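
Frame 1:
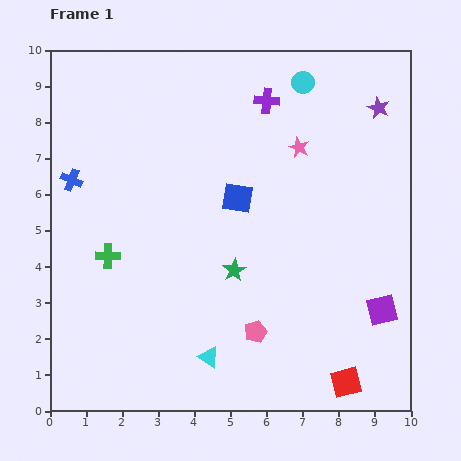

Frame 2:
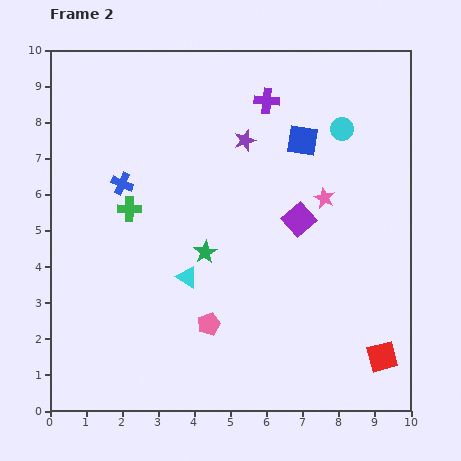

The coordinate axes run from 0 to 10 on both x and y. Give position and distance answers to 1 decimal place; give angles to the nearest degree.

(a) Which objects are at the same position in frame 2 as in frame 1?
the purple cross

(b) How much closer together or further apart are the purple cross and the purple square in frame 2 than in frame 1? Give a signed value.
-3.2

Distance in frame 1: 6.6. Distance in frame 2: 3.4.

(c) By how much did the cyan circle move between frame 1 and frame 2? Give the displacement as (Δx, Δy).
(1.1, -1.3)

The cyan circle was at (7.0, 9.1) in frame 1 and (8.1, 7.8) in frame 2.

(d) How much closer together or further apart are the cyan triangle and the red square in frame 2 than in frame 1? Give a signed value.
+1.9

Distance in frame 1: 3.9. Distance in frame 2: 5.8.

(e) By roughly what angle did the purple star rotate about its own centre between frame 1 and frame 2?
30° clockwise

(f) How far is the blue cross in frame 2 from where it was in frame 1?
1.4

The blue cross moved from (0.6, 6.4) to (2.0, 6.3), a distance of √(1.4² + 0.1²) ≈ 1.4.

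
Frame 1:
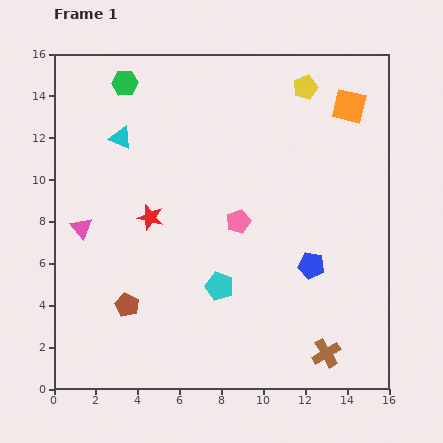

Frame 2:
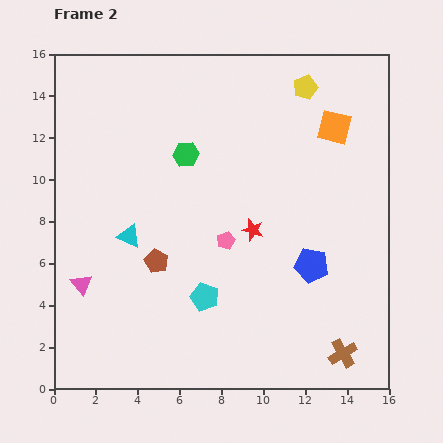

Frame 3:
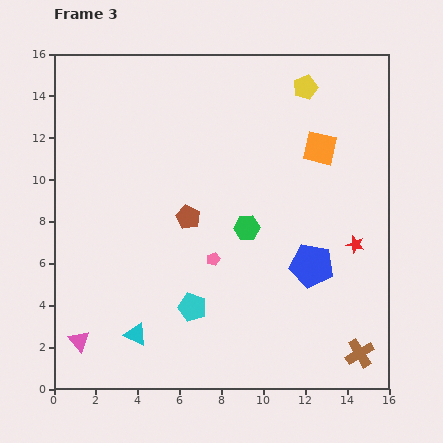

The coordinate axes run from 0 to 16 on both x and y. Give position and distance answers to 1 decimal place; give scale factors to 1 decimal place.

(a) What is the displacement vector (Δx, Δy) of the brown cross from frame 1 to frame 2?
(0.8, 0.0)

The brown cross was at (13.0, 1.7) in frame 1 and (13.8, 1.7) in frame 2.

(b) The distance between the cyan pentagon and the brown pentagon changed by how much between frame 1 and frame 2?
-1.6

Distance in frame 1: 4.5. Distance in frame 2: 2.9.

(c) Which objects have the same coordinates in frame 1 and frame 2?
the yellow pentagon, the blue pentagon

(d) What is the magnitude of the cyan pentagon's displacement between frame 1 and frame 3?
1.6

The cyan pentagon moved from (7.9, 4.9) to (6.6, 3.9), a distance of √(1.3² + 1.0²) ≈ 1.6.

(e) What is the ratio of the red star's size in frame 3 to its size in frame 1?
0.7×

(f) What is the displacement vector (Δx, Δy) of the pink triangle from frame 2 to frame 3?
(-0.1, -2.7)

The pink triangle was at (1.3, 5.0) in frame 2 and (1.2, 2.3) in frame 3.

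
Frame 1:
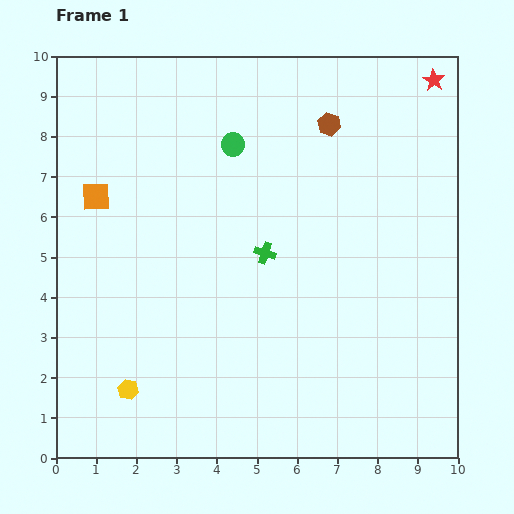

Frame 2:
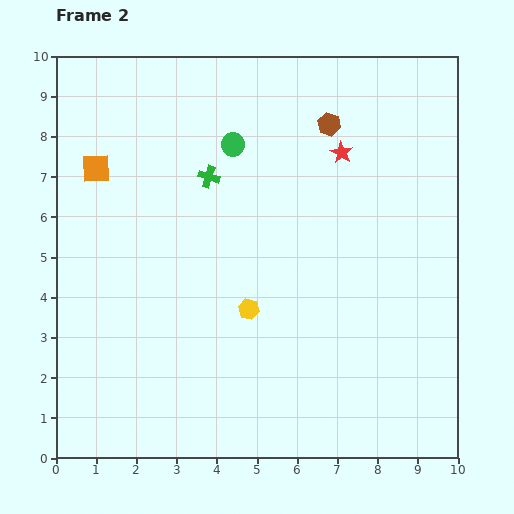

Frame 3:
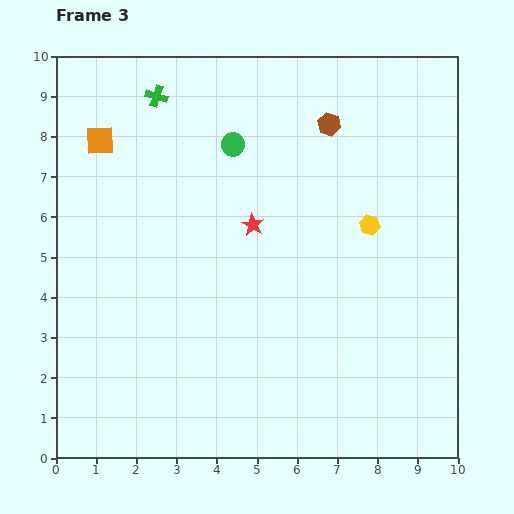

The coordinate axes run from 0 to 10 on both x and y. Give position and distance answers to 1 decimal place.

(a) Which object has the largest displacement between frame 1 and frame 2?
the yellow hexagon

(moved 3.6; next 2.9)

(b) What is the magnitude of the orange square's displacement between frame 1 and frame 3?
1.4

The orange square moved from (1.0, 6.5) to (1.1, 7.9), a distance of √(0.1² + 1.4²) ≈ 1.4.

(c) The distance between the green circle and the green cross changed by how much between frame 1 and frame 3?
-0.6

Distance in frame 1: 2.8. Distance in frame 3: 2.2.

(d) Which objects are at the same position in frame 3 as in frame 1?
the green circle, the brown hexagon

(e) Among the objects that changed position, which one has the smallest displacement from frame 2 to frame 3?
the orange square

(moved 0.7)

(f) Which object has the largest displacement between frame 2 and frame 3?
the yellow hexagon

(moved 3.7; next 2.8)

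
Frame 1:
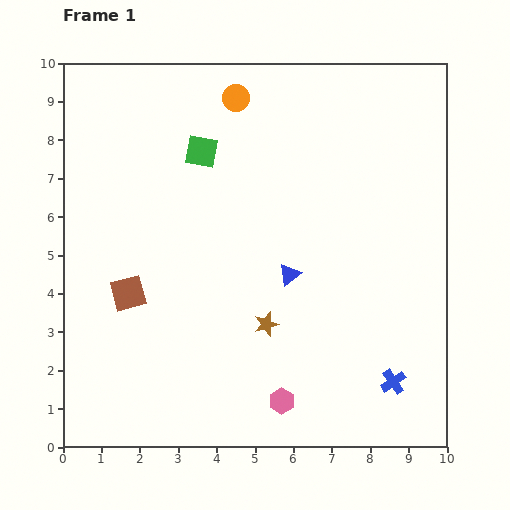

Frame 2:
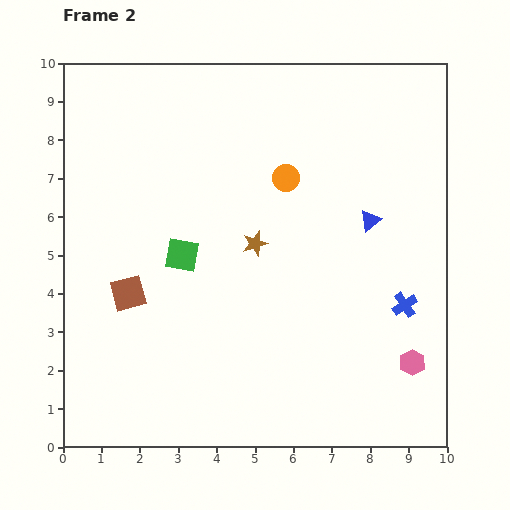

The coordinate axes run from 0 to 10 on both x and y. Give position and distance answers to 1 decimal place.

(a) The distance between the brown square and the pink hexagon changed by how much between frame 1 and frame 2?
+2.7

Distance in frame 1: 4.9. Distance in frame 2: 7.6.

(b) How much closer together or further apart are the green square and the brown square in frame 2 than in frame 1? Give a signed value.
-2.5

Distance in frame 1: 4.2. Distance in frame 2: 1.7.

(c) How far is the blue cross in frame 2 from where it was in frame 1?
2.0

The blue cross moved from (8.6, 1.7) to (8.9, 3.7), a distance of √(0.3² + 2.0²) ≈ 2.0.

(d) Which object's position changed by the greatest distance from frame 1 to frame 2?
the pink hexagon

(moved 3.5; next 2.7)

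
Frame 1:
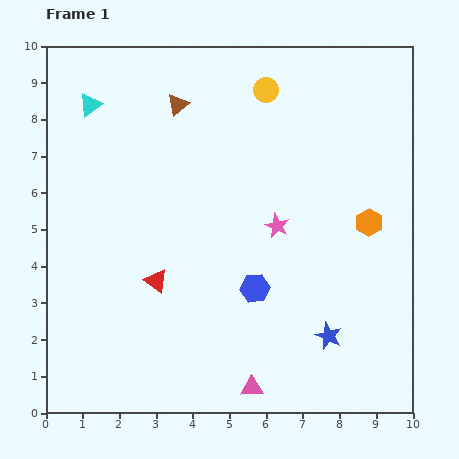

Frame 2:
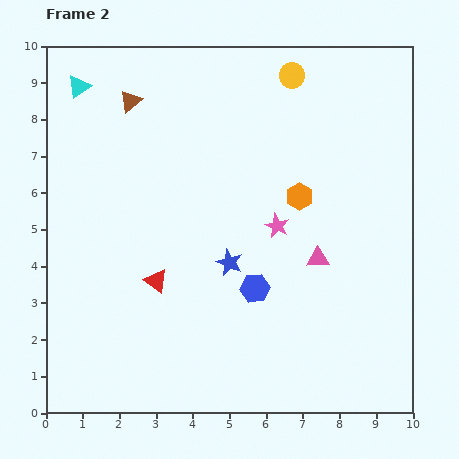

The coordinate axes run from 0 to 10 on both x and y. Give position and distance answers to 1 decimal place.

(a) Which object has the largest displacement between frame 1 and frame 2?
the pink triangle

(moved 3.9; next 3.4)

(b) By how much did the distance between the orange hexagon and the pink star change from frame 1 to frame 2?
-1.5

Distance in frame 1: 2.5. Distance in frame 2: 1.0.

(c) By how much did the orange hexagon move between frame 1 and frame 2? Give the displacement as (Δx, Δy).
(-1.9, 0.7)

The orange hexagon was at (8.8, 5.2) in frame 1 and (6.9, 5.9) in frame 2.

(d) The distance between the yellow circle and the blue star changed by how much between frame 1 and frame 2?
-1.5

Distance in frame 1: 6.9. Distance in frame 2: 5.4.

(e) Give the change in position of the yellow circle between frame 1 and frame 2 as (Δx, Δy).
(0.7, 0.4)

The yellow circle was at (6.0, 8.8) in frame 1 and (6.7, 9.2) in frame 2.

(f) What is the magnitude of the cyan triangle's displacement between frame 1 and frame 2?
0.6

The cyan triangle moved from (1.2, 8.4) to (0.9, 8.9), a distance of √(0.3² + 0.5²) ≈ 0.6.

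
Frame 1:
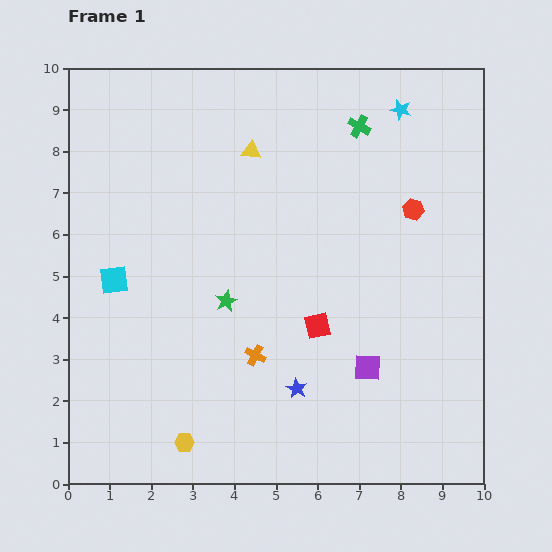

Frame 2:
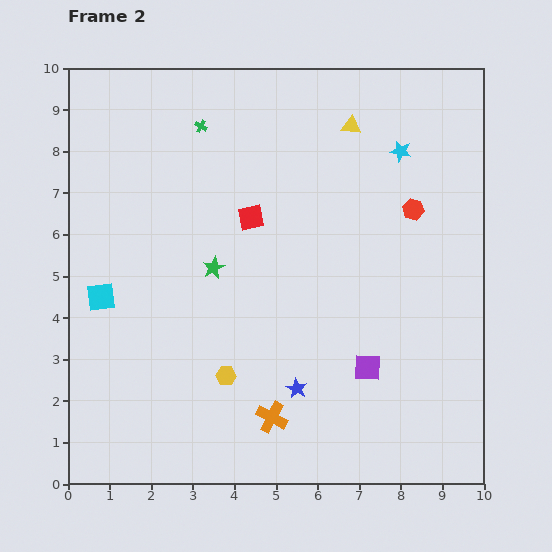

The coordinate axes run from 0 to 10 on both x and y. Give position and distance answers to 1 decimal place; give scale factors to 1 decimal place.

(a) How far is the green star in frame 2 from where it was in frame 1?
0.9

The green star moved from (3.8, 4.4) to (3.5, 5.2), a distance of √(0.3² + 0.8²) ≈ 0.9.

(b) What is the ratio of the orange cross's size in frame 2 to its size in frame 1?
1.5×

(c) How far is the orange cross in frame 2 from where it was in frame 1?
1.6

The orange cross moved from (4.5, 3.1) to (4.9, 1.6), a distance of √(0.4² + 1.5²) ≈ 1.6.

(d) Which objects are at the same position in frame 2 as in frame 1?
the blue star, the red hexagon, the purple square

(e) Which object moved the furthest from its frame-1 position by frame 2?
the green cross

(moved 3.8; next 3.1)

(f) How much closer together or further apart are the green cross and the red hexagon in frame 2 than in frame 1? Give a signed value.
+3.1

Distance in frame 1: 2.4. Distance in frame 2: 5.5.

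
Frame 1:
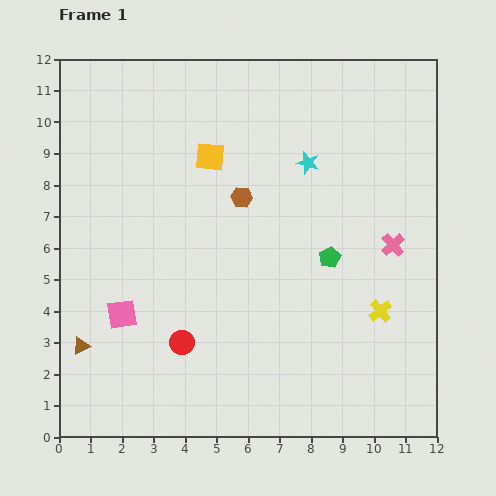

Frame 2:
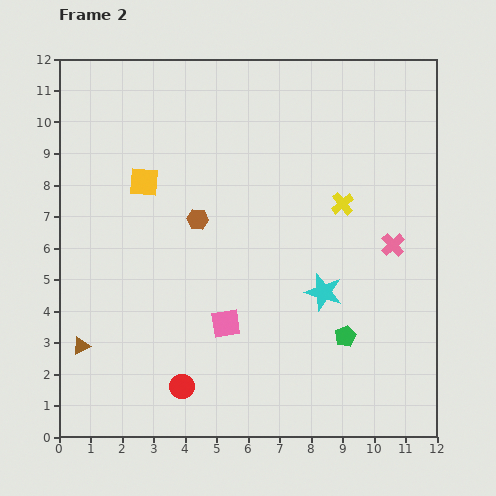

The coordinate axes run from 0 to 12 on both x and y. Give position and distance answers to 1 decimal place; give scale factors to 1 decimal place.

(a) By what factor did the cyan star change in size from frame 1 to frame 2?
1.6×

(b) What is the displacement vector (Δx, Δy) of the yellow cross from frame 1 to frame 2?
(-1.2, 3.4)

The yellow cross was at (10.2, 4.0) in frame 1 and (9.0, 7.4) in frame 2.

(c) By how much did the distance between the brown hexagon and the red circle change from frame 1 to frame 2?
+0.3

Distance in frame 1: 5.0. Distance in frame 2: 5.3.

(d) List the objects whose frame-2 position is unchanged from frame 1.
the pink cross, the brown triangle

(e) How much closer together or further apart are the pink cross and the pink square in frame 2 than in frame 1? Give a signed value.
-3.0

Distance in frame 1: 8.9. Distance in frame 2: 5.9.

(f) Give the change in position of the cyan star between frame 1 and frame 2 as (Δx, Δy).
(0.5, -4.1)

The cyan star was at (7.9, 8.7) in frame 1 and (8.4, 4.6) in frame 2.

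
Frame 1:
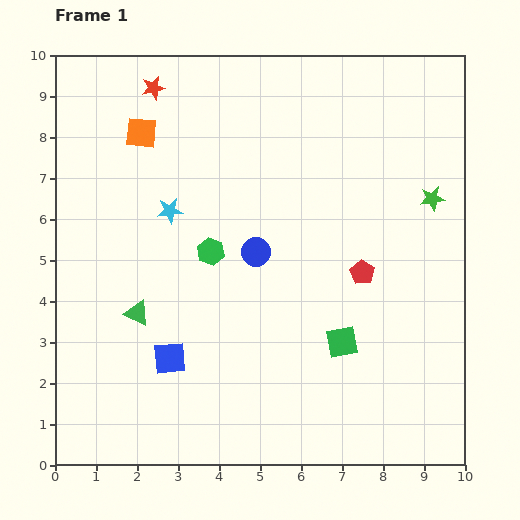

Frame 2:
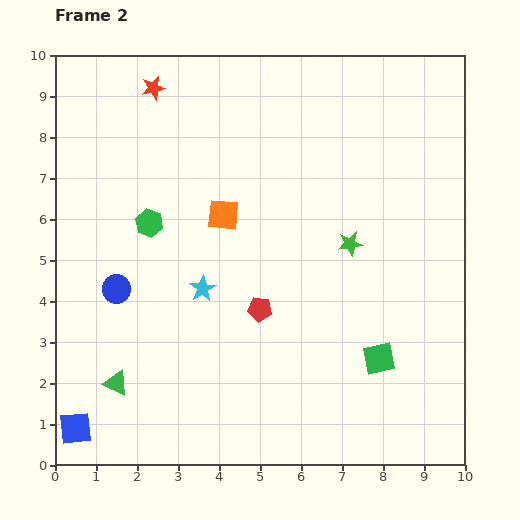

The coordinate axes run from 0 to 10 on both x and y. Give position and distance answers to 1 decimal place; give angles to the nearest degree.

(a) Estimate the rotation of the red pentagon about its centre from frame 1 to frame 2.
24° counter-clockwise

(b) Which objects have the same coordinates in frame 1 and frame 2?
the red star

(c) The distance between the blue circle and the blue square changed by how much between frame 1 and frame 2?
+0.2

Distance in frame 1: 3.3. Distance in frame 2: 3.5.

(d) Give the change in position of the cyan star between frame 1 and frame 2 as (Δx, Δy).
(0.8, -1.9)

The cyan star was at (2.8, 6.2) in frame 1 and (3.6, 4.3) in frame 2.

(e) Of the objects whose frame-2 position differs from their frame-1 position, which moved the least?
the green square

(moved 1.0)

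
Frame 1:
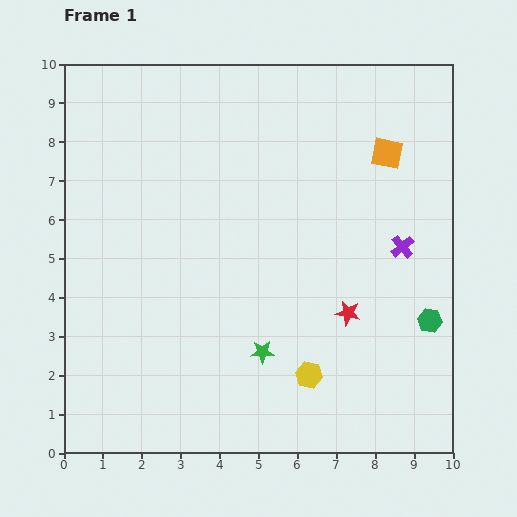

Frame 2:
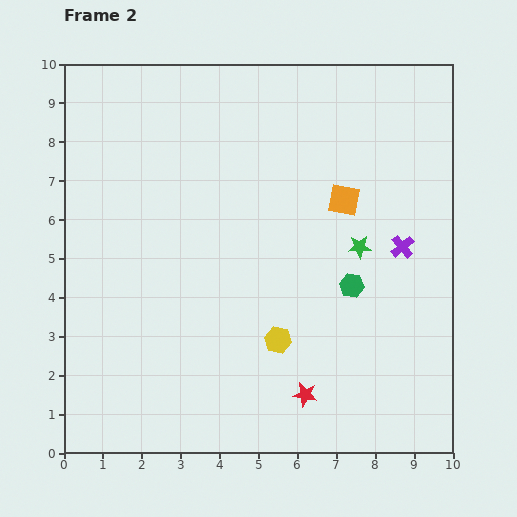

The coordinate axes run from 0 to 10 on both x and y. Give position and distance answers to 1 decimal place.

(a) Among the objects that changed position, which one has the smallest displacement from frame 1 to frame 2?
the yellow hexagon

(moved 1.2)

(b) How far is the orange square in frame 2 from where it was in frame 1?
1.6

The orange square moved from (8.3, 7.7) to (7.2, 6.5), a distance of √(1.1² + 1.2²) ≈ 1.6.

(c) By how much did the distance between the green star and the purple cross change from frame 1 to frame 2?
-3.4

Distance in frame 1: 4.5. Distance in frame 2: 1.1.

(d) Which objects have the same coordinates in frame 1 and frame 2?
the purple cross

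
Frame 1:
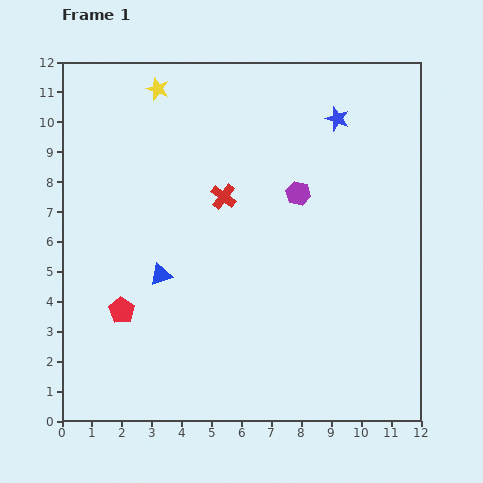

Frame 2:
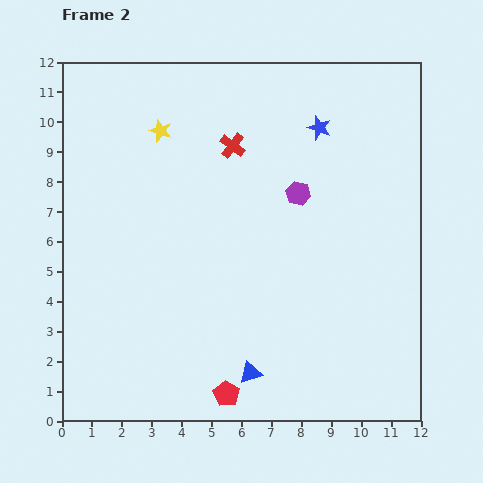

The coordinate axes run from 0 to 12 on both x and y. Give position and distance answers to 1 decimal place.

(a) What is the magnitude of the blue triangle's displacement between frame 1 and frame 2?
4.5

The blue triangle moved from (3.3, 4.9) to (6.3, 1.6), a distance of √(3.0² + 3.3²) ≈ 4.5.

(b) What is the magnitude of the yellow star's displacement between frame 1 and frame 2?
1.4

The yellow star moved from (3.2, 11.1) to (3.3, 9.7), a distance of √(0.1² + 1.4²) ≈ 1.4.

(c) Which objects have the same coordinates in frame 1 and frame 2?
the purple hexagon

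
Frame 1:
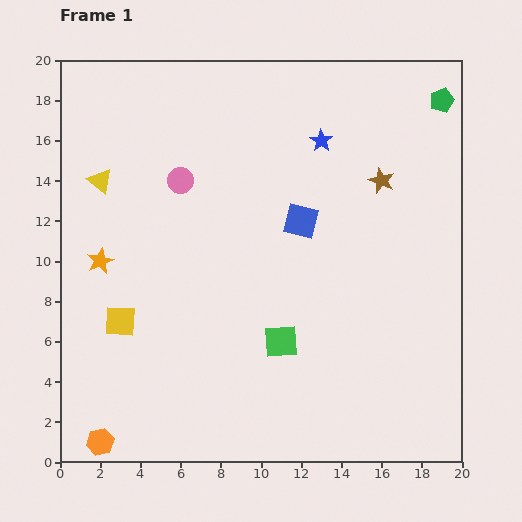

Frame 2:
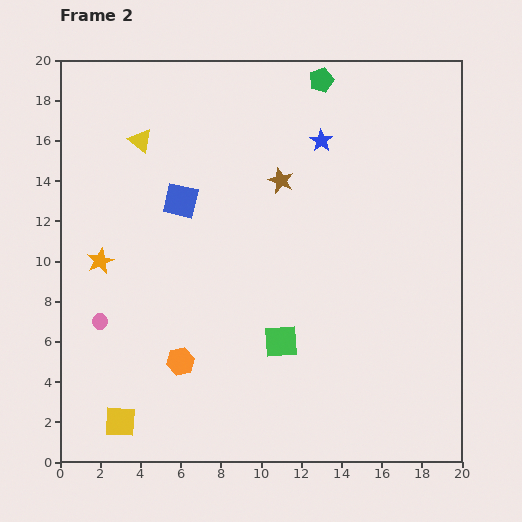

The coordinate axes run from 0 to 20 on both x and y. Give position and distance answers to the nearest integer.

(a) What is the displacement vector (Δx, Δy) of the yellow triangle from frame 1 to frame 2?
(2, 2)

The yellow triangle was at (2, 14) in frame 1 and (4, 16) in frame 2.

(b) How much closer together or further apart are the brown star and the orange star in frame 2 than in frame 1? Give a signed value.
-5

Distance in frame 1: 15. Distance in frame 2: 10.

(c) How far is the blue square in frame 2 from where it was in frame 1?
6

The blue square moved from (12, 12) to (6, 13), a distance of √(6² + 1²) ≈ 6.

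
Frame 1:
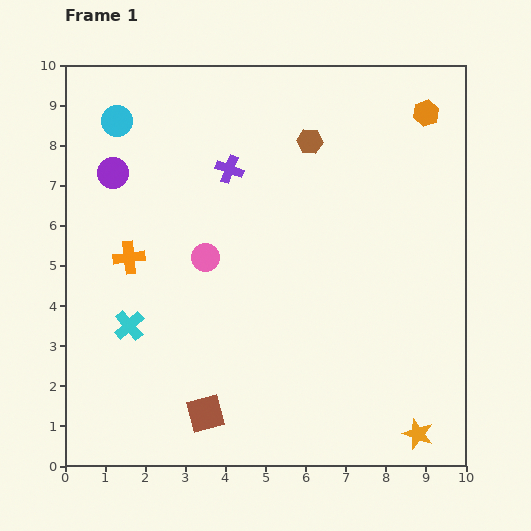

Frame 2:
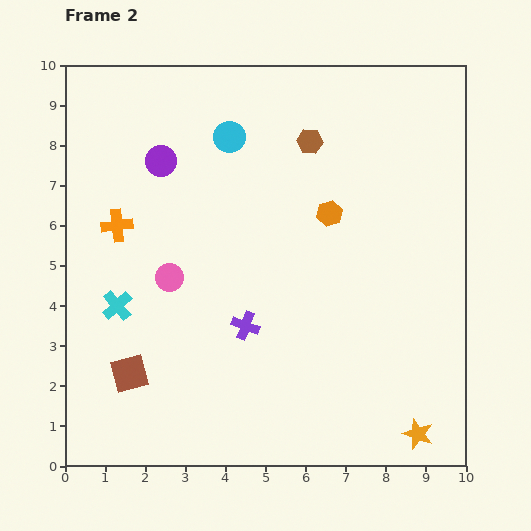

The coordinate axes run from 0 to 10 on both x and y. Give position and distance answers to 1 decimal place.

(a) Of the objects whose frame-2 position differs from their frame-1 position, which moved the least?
the cyan cross

(moved 0.6)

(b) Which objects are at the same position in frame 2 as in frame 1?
the brown hexagon, the orange star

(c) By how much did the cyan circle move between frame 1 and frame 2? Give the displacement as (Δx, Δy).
(2.8, -0.4)

The cyan circle was at (1.3, 8.6) in frame 1 and (4.1, 8.2) in frame 2.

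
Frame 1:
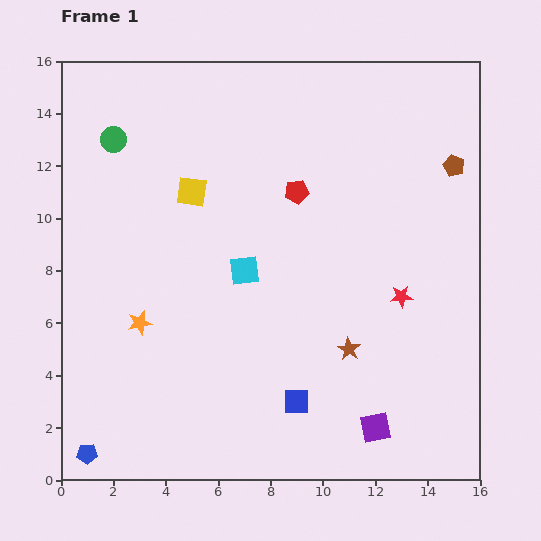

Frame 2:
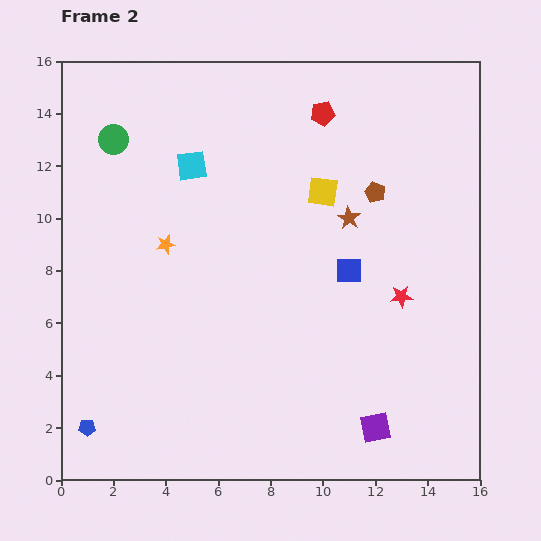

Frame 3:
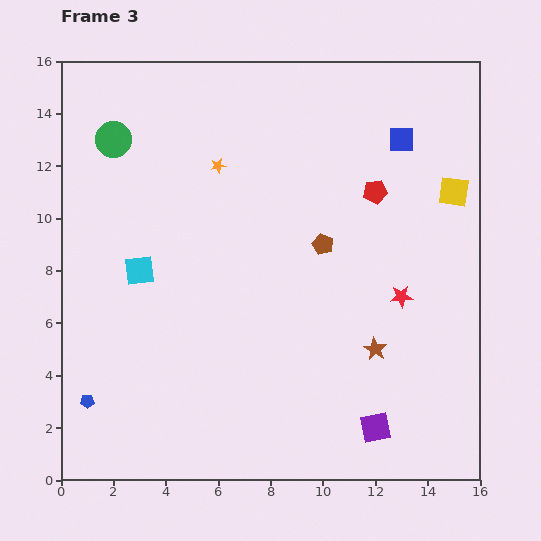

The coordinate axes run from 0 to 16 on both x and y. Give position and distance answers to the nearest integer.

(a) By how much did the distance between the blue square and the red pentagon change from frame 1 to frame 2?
-2

Distance in frame 1: 8. Distance in frame 2: 6.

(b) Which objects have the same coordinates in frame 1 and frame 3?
the red star, the green circle, the purple square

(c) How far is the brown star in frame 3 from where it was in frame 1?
1

The brown star moved from (11, 5) to (12, 5), a distance of √(1² + 0²) ≈ 1.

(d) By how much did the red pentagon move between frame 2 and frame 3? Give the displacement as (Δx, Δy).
(2, -3)

The red pentagon was at (10, 14) in frame 2 and (12, 11) in frame 3.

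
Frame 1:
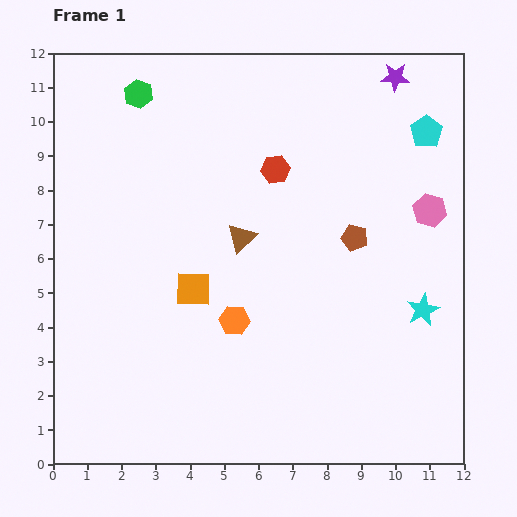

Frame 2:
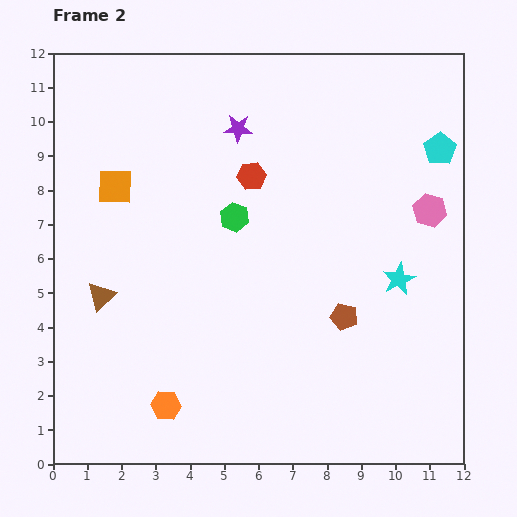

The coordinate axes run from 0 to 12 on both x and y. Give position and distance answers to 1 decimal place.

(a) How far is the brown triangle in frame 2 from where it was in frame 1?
4.4

The brown triangle moved from (5.5, 6.6) to (1.4, 4.9), a distance of √(4.1² + 1.7²) ≈ 4.4.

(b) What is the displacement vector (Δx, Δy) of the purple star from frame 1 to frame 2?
(-4.6, -1.5)

The purple star was at (10.0, 11.3) in frame 1 and (5.4, 9.8) in frame 2.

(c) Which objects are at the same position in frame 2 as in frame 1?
the pink hexagon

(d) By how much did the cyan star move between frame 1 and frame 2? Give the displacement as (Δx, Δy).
(-0.7, 0.9)

The cyan star was at (10.8, 4.5) in frame 1 and (10.1, 5.4) in frame 2.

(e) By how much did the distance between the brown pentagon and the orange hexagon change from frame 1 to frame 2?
+1.6

Distance in frame 1: 4.2. Distance in frame 2: 5.8.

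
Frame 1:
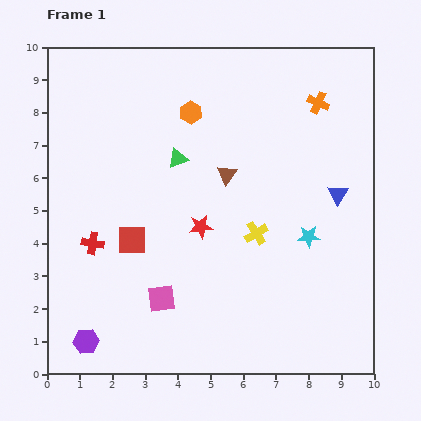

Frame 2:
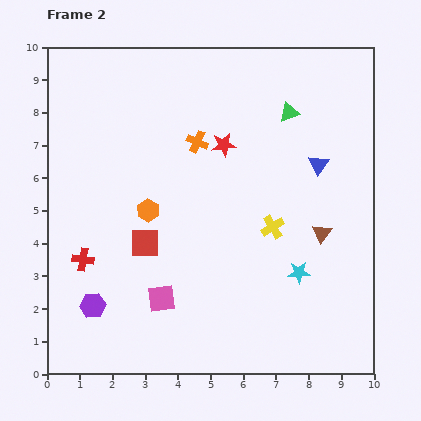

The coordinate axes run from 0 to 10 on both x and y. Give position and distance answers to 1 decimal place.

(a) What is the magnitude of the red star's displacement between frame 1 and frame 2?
2.6

The red star moved from (4.7, 4.5) to (5.4, 7.0), a distance of √(0.7² + 2.5²) ≈ 2.6.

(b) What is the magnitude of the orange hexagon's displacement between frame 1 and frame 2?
3.3

The orange hexagon moved from (4.4, 8.0) to (3.1, 5.0), a distance of √(1.3² + 3.0²) ≈ 3.3.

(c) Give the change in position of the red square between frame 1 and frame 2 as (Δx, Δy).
(0.4, -0.1)

The red square was at (2.6, 4.1) in frame 1 and (3.0, 4.0) in frame 2.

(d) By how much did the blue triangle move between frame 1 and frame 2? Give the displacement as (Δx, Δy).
(-0.6, 0.9)

The blue triangle was at (8.9, 5.5) in frame 1 and (8.3, 6.4) in frame 2.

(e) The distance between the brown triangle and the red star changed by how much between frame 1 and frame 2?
+2.2

Distance in frame 1: 1.8. Distance in frame 2: 4.0.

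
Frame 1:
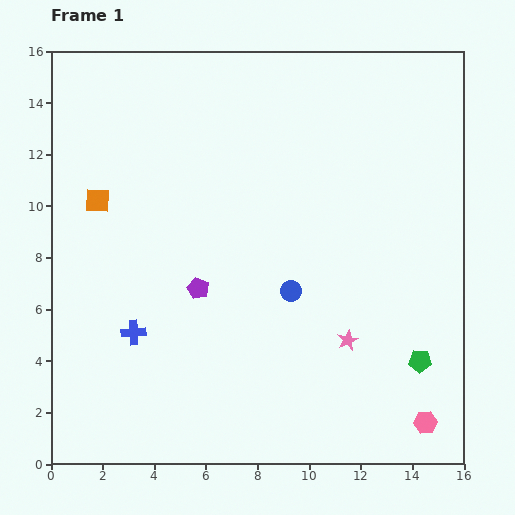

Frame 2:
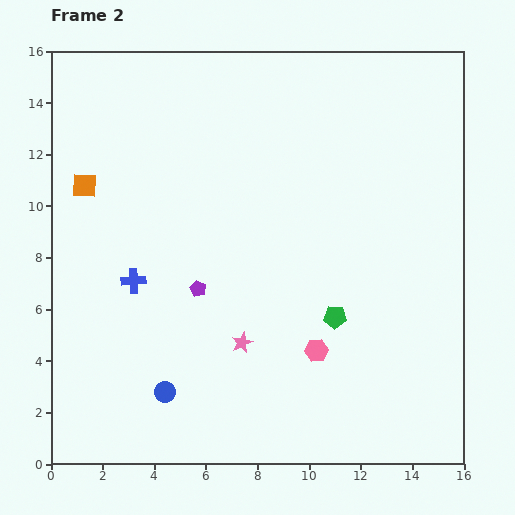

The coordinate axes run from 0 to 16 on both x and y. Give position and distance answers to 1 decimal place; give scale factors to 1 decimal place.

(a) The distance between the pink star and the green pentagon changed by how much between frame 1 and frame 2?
+0.8

Distance in frame 1: 2.9. Distance in frame 2: 3.7.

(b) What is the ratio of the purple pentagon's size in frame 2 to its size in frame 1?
0.7×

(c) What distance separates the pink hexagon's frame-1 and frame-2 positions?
5.0

The pink hexagon moved from (14.5, 1.6) to (10.3, 4.4), a distance of √(4.2² + 2.8²) ≈ 5.0.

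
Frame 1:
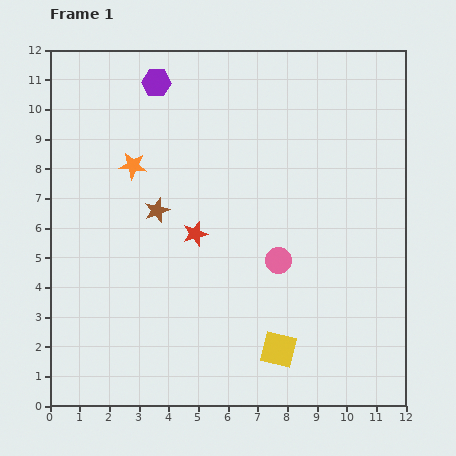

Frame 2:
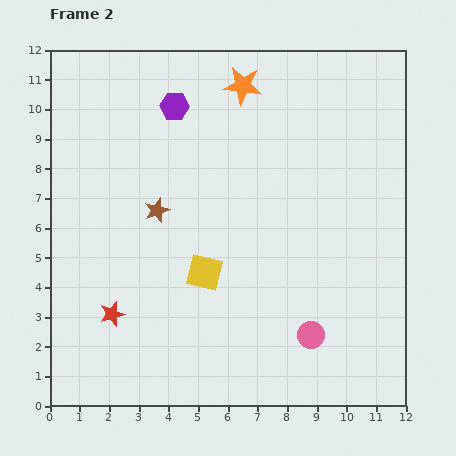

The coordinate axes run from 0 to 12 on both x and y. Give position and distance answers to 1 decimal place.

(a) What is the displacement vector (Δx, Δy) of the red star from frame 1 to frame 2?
(-2.8, -2.7)

The red star was at (4.9, 5.8) in frame 1 and (2.1, 3.1) in frame 2.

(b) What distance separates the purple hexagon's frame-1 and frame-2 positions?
1.0

The purple hexagon moved from (3.6, 10.9) to (4.2, 10.1), a distance of √(0.6² + 0.8²) ≈ 1.0.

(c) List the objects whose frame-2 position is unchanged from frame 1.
the brown star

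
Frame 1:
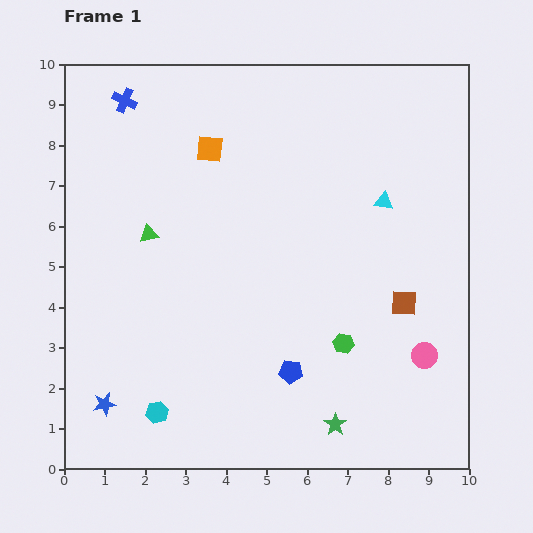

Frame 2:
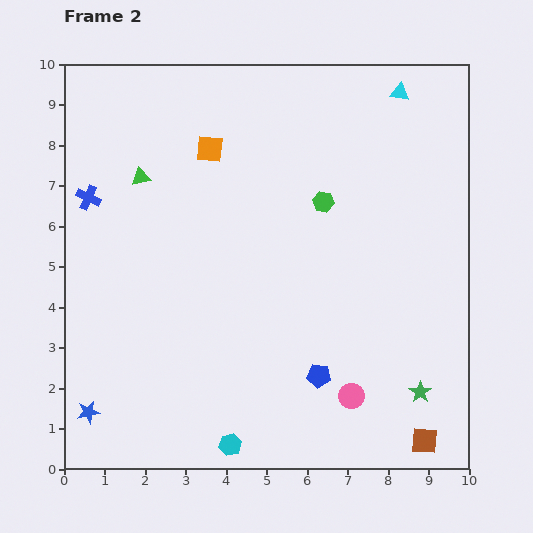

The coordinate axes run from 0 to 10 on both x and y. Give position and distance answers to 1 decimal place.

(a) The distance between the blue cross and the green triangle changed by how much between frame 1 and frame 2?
-2.0

Distance in frame 1: 3.4. Distance in frame 2: 1.4.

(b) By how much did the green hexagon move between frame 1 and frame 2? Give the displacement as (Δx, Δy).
(-0.5, 3.5)

The green hexagon was at (6.9, 3.1) in frame 1 and (6.4, 6.6) in frame 2.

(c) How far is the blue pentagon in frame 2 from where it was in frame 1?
0.7

The blue pentagon moved from (5.6, 2.4) to (6.3, 2.3), a distance of √(0.7² + 0.1²) ≈ 0.7.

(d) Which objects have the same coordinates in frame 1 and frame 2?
the orange square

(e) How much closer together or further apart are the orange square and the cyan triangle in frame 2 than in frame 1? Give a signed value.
+0.4

Distance in frame 1: 4.5. Distance in frame 2: 4.9.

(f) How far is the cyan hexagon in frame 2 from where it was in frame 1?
2.0

The cyan hexagon moved from (2.3, 1.4) to (4.1, 0.6), a distance of √(1.8² + 0.8²) ≈ 2.0.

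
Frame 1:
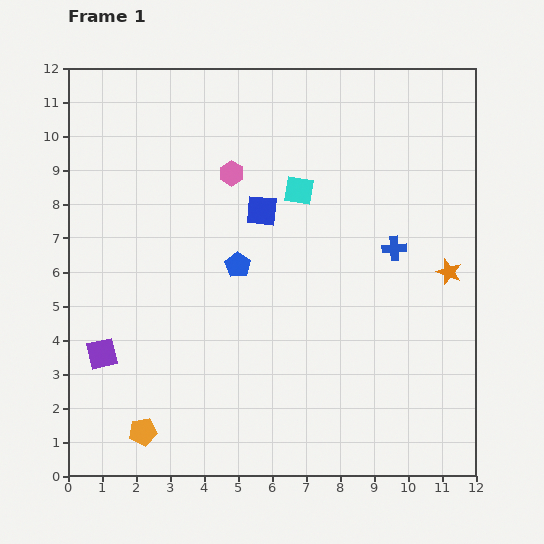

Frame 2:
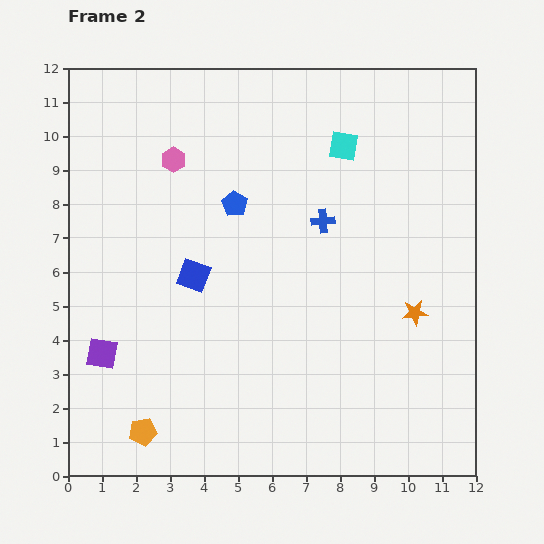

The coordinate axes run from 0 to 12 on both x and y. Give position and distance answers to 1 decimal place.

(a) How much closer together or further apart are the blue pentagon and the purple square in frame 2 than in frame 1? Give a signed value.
+1.1

Distance in frame 1: 4.8. Distance in frame 2: 5.9.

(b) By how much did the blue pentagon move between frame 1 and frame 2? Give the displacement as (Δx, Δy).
(-0.1, 1.8)

The blue pentagon was at (5.0, 6.2) in frame 1 and (4.9, 8.0) in frame 2.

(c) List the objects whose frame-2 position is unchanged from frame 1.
the purple square, the orange pentagon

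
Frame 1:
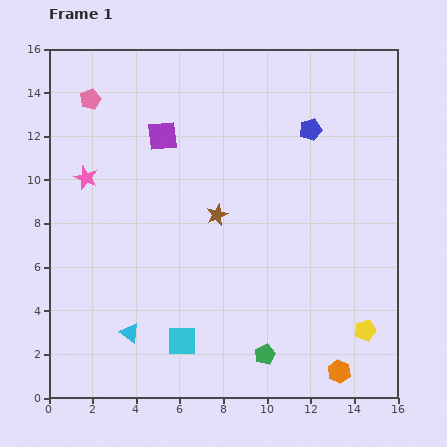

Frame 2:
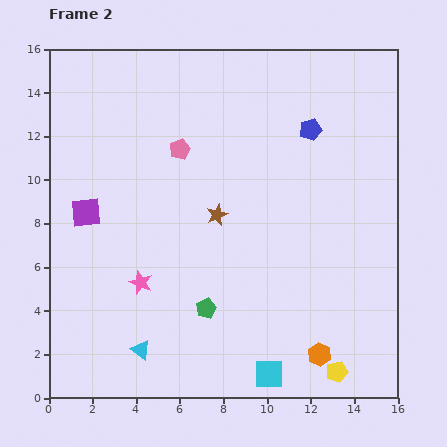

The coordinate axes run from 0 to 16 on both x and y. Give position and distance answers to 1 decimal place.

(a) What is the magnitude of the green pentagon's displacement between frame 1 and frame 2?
3.4

The green pentagon moved from (9.9, 2.0) to (7.2, 4.1), a distance of √(2.7² + 2.1²) ≈ 3.4.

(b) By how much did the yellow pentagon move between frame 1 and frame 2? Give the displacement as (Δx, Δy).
(-1.3, -1.9)

The yellow pentagon was at (14.5, 3.1) in frame 1 and (13.2, 1.2) in frame 2.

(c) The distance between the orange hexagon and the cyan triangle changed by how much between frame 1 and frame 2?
-1.6

Distance in frame 1: 9.8. Distance in frame 2: 8.2.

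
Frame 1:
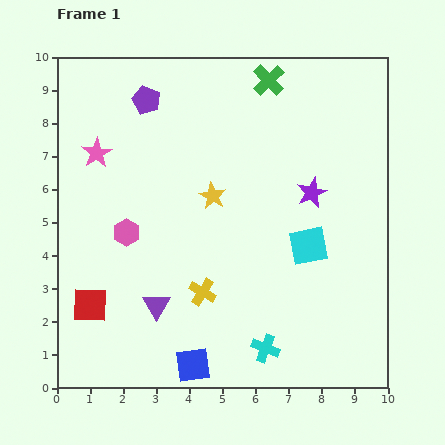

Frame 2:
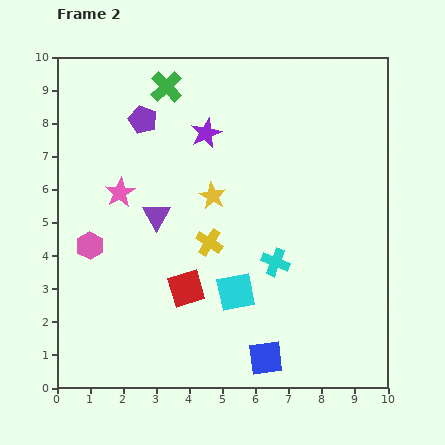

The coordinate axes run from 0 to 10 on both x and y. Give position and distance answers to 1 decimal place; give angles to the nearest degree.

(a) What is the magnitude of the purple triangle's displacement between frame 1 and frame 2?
2.7

The purple triangle moved from (3.0, 2.5) to (3.0, 5.2), a distance of √(0.0² + 2.7²) ≈ 2.7.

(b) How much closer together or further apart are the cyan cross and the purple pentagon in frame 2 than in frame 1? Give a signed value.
-2.4

Distance in frame 1: 8.3. Distance in frame 2: 5.9.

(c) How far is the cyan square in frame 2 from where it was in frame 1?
2.6

The cyan square moved from (7.6, 4.3) to (5.4, 2.9), a distance of √(2.2² + 1.4²) ≈ 2.6.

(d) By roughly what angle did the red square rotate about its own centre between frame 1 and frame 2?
20° counter-clockwise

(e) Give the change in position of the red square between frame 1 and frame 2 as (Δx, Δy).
(2.9, 0.5)

The red square was at (1.0, 2.5) in frame 1 and (3.9, 3.0) in frame 2.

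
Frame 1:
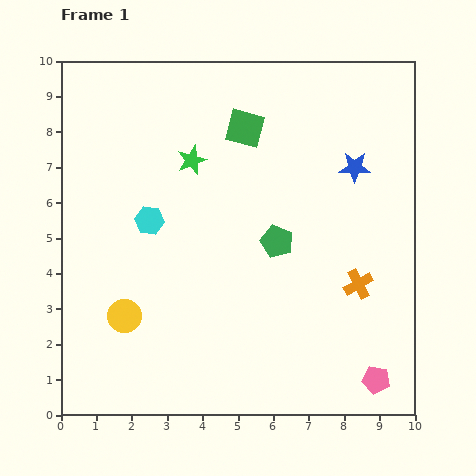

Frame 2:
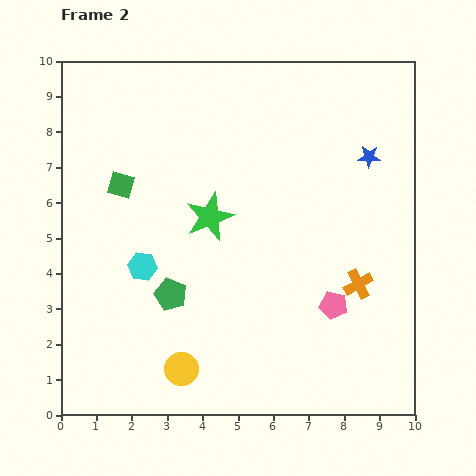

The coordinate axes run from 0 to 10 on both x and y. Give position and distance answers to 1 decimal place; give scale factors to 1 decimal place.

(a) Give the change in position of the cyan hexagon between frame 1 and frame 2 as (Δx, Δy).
(-0.2, -1.3)

The cyan hexagon was at (2.5, 5.5) in frame 1 and (2.3, 4.2) in frame 2.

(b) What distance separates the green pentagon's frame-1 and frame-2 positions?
3.4

The green pentagon moved from (6.1, 4.9) to (3.1, 3.4), a distance of √(3.0² + 1.5²) ≈ 3.4.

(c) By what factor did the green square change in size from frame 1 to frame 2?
0.7×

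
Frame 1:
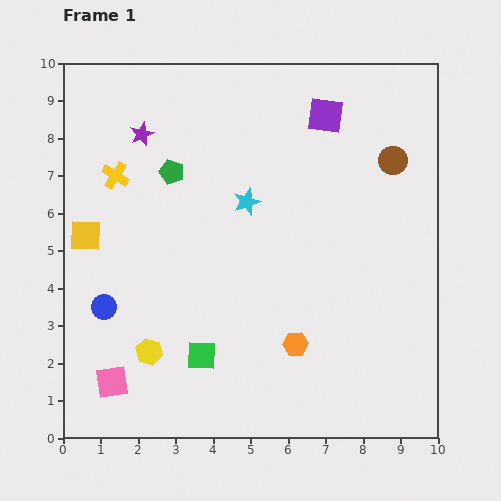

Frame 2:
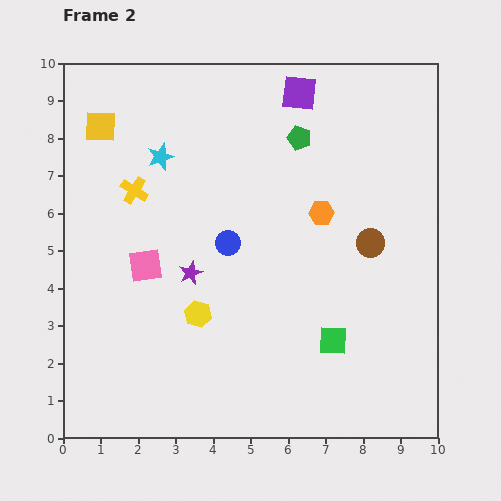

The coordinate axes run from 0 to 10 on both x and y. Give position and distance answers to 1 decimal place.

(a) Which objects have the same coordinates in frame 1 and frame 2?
none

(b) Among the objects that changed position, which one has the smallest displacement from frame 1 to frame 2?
the yellow cross

(moved 0.6)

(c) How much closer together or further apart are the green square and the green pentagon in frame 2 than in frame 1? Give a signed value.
+0.5

Distance in frame 1: 5.0. Distance in frame 2: 5.5.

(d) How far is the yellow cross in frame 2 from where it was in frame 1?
0.6

The yellow cross moved from (1.4, 7.0) to (1.9, 6.6), a distance of √(0.5² + 0.4²) ≈ 0.6.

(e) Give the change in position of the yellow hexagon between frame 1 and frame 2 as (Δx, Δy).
(1.3, 1.0)

The yellow hexagon was at (2.3, 2.3) in frame 1 and (3.6, 3.3) in frame 2.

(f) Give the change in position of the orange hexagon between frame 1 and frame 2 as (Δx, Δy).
(0.7, 3.5)

The orange hexagon was at (6.2, 2.5) in frame 1 and (6.9, 6.0) in frame 2.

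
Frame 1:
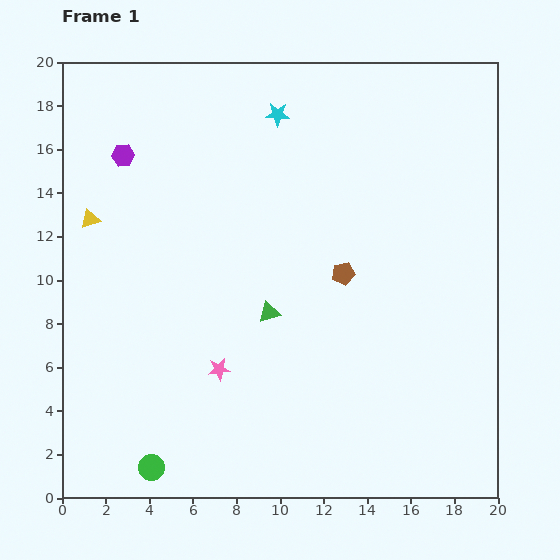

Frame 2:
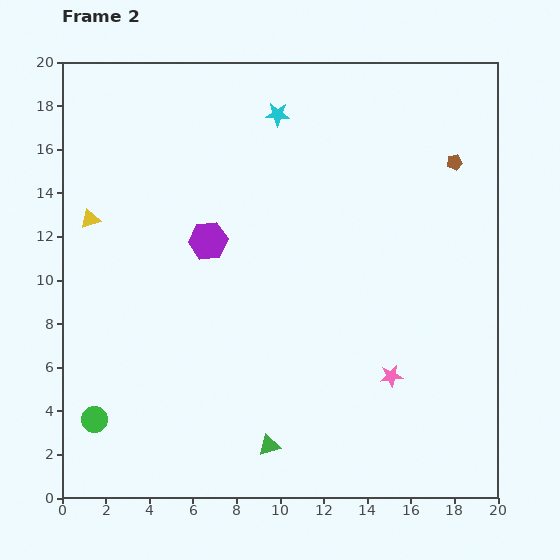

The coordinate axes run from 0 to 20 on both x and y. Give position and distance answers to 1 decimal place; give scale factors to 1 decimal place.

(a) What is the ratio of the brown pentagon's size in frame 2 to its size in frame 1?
0.7×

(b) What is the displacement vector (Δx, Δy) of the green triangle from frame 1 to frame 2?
(0.0, -6.1)

The green triangle was at (9.5, 8.5) in frame 1 and (9.5, 2.4) in frame 2.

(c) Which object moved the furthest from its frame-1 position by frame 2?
the pink star

(moved 7.9; next 7.2)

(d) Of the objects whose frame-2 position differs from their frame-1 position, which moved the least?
the green circle

(moved 3.4)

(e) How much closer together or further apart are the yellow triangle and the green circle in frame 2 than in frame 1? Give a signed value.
-2.5

Distance in frame 1: 11.7. Distance in frame 2: 9.2.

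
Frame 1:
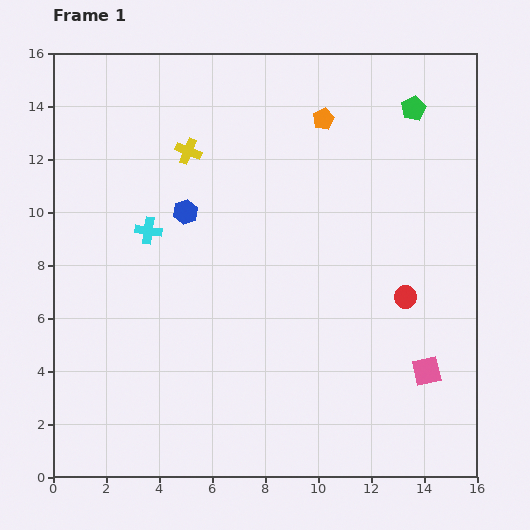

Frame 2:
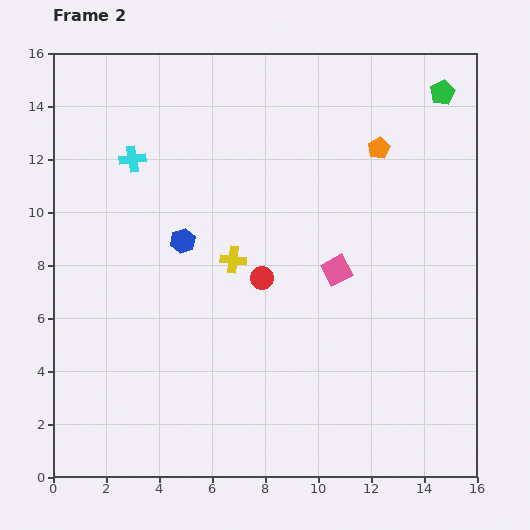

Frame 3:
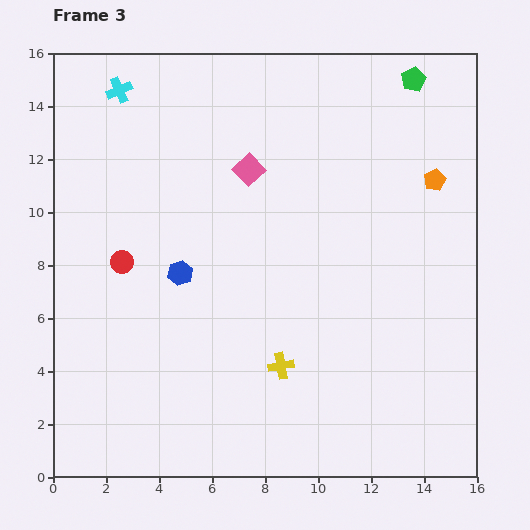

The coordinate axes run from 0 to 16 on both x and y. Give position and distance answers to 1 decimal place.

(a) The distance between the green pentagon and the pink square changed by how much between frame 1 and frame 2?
-2.1

Distance in frame 1: 9.9. Distance in frame 2: 7.8.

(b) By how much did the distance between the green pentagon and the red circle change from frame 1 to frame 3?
+5.9

Distance in frame 1: 7.1. Distance in frame 3: 13.0.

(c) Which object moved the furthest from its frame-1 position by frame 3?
the red circle

(moved 10.8; next 10.1)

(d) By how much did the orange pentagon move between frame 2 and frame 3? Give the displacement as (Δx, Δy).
(2.1, -1.2)

The orange pentagon was at (12.3, 12.4) in frame 2 and (14.4, 11.2) in frame 3.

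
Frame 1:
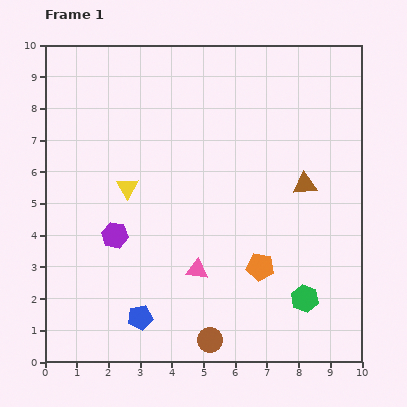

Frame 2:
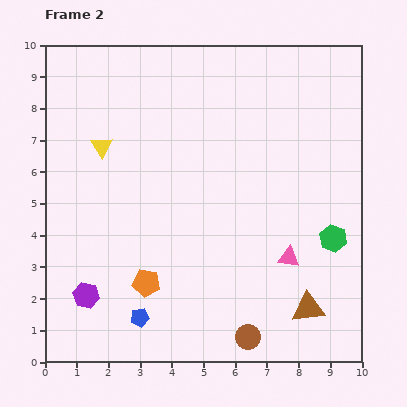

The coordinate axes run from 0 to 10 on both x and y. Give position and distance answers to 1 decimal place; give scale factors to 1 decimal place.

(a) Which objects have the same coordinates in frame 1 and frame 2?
the blue pentagon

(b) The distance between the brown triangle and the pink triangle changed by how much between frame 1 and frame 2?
-2.6

Distance in frame 1: 4.3. Distance in frame 2: 1.7.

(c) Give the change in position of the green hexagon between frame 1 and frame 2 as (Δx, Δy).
(0.9, 1.9)

The green hexagon was at (8.2, 2.0) in frame 1 and (9.1, 3.9) in frame 2.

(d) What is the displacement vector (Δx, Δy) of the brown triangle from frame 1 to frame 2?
(0.1, -3.9)

The brown triangle was at (8.2, 5.6) in frame 1 and (8.3, 1.7) in frame 2.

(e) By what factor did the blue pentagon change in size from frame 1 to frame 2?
0.8×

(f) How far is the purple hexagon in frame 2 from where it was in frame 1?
2.1

The purple hexagon moved from (2.2, 4.0) to (1.3, 2.1), a distance of √(0.9² + 1.9²) ≈ 2.1.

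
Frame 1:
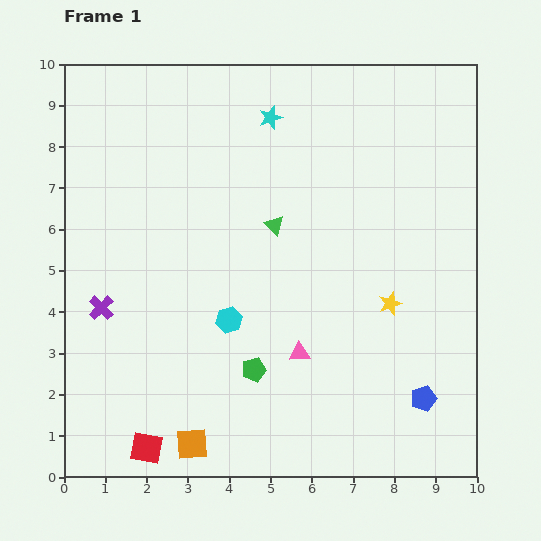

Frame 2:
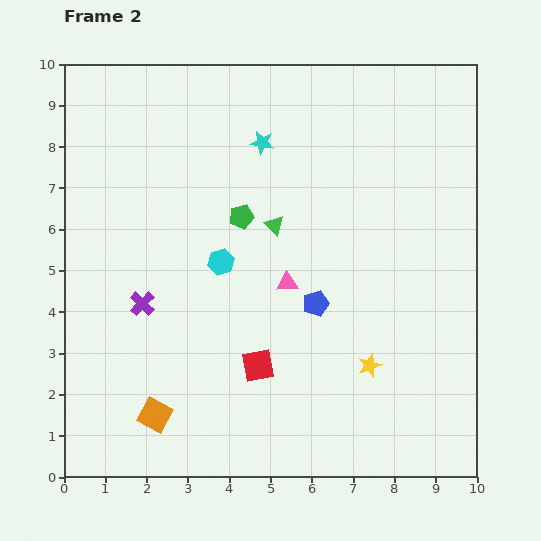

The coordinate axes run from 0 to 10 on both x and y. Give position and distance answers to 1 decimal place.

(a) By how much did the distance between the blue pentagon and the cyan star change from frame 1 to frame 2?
-3.6

Distance in frame 1: 7.7. Distance in frame 2: 4.1.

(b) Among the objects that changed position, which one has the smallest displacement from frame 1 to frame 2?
the cyan star

(moved 0.6)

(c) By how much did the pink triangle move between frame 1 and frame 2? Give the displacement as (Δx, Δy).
(-0.3, 1.7)

The pink triangle was at (5.7, 3.0) in frame 1 and (5.4, 4.7) in frame 2.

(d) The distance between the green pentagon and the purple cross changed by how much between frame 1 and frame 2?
-0.8

Distance in frame 1: 4.0. Distance in frame 2: 3.2.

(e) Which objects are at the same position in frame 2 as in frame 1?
the green triangle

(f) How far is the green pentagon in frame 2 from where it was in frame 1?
3.7

The green pentagon moved from (4.6, 2.6) to (4.3, 6.3), a distance of √(0.3² + 3.7²) ≈ 3.7.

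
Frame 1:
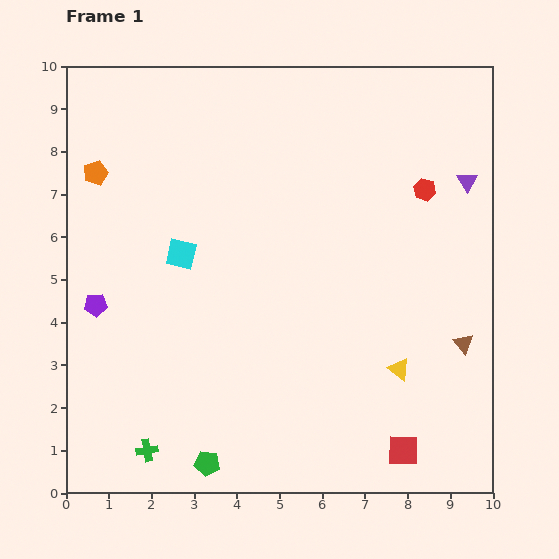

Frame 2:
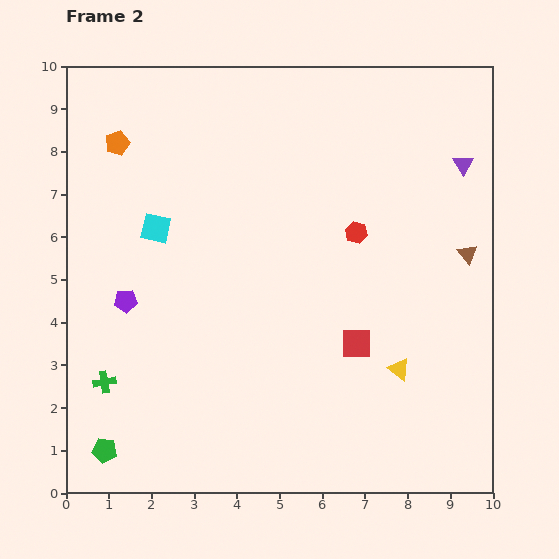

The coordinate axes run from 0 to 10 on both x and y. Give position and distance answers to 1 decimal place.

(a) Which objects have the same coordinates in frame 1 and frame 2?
the yellow triangle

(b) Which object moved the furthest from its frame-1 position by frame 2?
the red square

(moved 2.7; next 2.4)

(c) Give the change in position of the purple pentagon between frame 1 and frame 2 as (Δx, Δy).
(0.7, 0.1)

The purple pentagon was at (0.7, 4.4) in frame 1 and (1.4, 4.5) in frame 2.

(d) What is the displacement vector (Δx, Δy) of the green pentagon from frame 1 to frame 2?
(-2.4, 0.3)

The green pentagon was at (3.3, 0.7) in frame 1 and (0.9, 1.0) in frame 2.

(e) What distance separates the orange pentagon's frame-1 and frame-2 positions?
0.9

The orange pentagon moved from (0.7, 7.5) to (1.2, 8.2), a distance of √(0.5² + 0.7²) ≈ 0.9.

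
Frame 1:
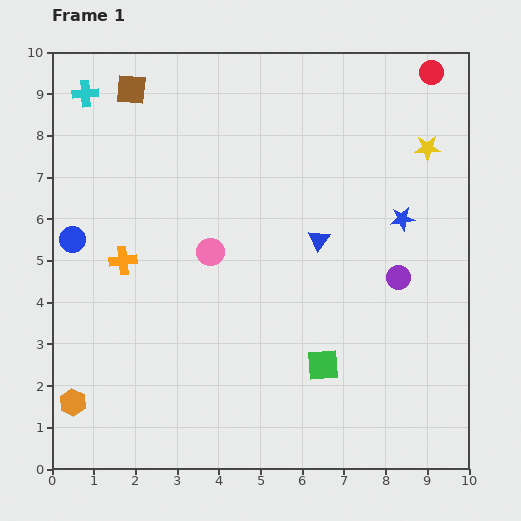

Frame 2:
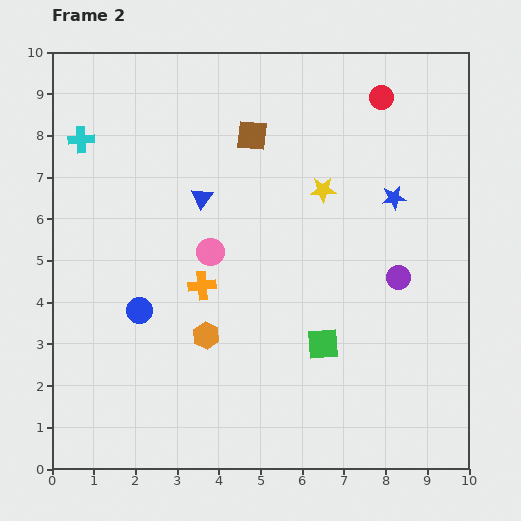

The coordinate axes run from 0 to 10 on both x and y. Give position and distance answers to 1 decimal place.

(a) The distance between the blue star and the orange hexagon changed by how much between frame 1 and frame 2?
-3.4

Distance in frame 1: 9.0. Distance in frame 2: 5.6.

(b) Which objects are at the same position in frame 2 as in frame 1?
the pink circle, the purple circle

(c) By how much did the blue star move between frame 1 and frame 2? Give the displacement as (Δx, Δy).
(-0.2, 0.5)

The blue star was at (8.4, 6.0) in frame 1 and (8.2, 6.5) in frame 2.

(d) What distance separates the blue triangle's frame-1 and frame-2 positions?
3.0

The blue triangle moved from (6.4, 5.5) to (3.6, 6.5), a distance of √(2.8² + 1.0²) ≈ 3.0.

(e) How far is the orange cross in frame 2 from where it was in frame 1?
2.0

The orange cross moved from (1.7, 5.0) to (3.6, 4.4), a distance of √(1.9² + 0.6²) ≈ 2.0.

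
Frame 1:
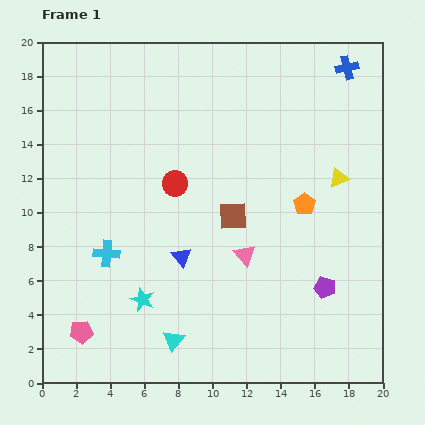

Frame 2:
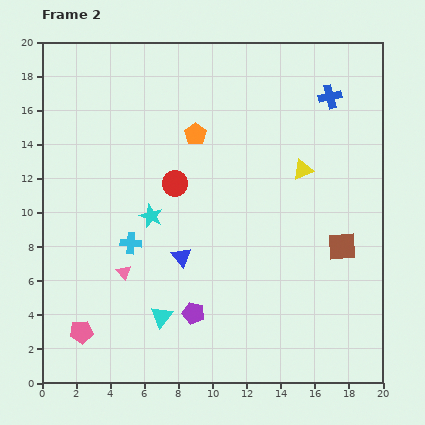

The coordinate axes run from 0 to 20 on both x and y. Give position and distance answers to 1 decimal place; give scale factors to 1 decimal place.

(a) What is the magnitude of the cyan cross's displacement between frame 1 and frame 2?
1.5

The cyan cross moved from (3.8, 7.6) to (5.2, 8.2), a distance of √(1.4² + 0.6²) ≈ 1.5.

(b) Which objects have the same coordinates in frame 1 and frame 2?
the pink pentagon, the red circle, the blue triangle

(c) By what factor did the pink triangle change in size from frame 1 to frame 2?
0.7×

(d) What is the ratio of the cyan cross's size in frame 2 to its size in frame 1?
0.8×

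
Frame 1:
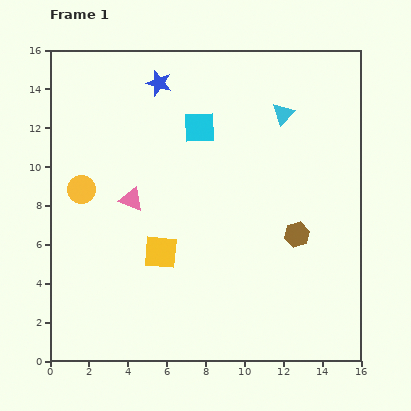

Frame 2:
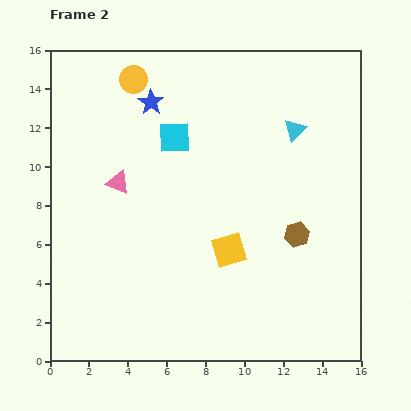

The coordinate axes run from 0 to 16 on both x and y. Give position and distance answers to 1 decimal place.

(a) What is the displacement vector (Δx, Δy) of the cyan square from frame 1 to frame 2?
(-1.3, -0.5)

The cyan square was at (7.7, 12.0) in frame 1 and (6.4, 11.5) in frame 2.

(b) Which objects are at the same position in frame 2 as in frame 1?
the brown hexagon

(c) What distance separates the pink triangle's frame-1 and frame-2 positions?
1.1

The pink triangle moved from (4.2, 8.3) to (3.5, 9.2), a distance of √(0.7² + 0.9²) ≈ 1.1.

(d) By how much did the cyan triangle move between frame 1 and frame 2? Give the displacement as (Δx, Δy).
(0.6, -0.8)

The cyan triangle was at (12.0, 12.7) in frame 1 and (12.6, 11.9) in frame 2.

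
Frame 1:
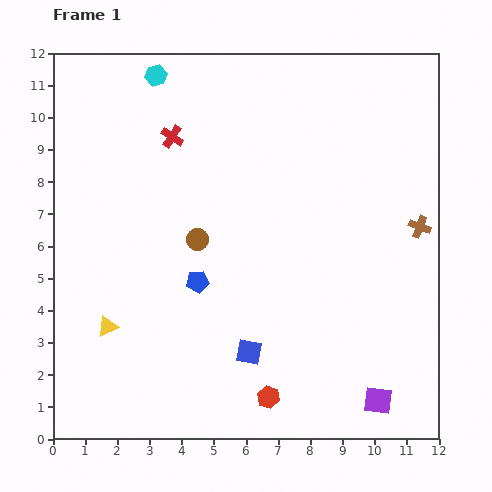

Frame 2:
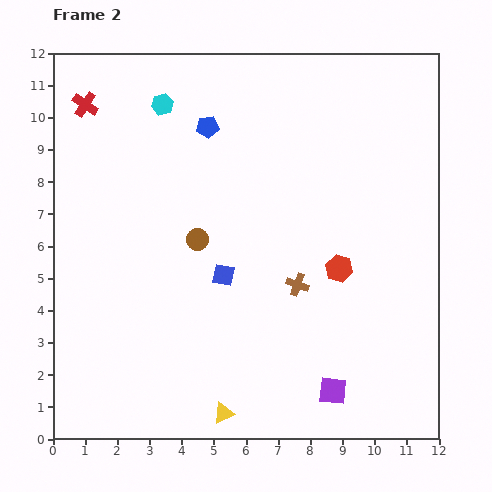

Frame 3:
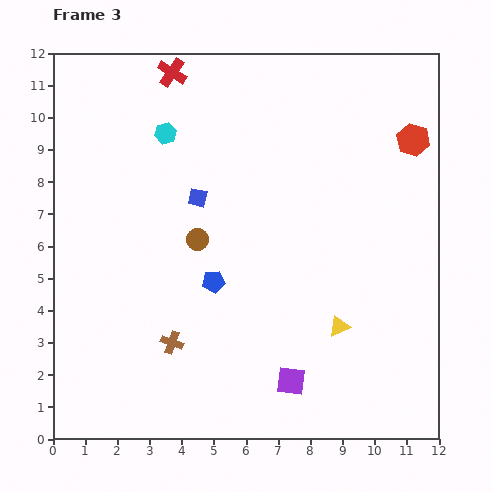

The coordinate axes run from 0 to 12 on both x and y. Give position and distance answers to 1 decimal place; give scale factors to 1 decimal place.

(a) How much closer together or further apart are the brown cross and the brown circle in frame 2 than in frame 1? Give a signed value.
-3.5

Distance in frame 1: 6.9. Distance in frame 2: 3.4.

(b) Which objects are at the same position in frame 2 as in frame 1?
the brown circle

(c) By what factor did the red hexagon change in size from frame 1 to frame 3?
1.5×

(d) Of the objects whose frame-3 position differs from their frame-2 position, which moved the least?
the cyan hexagon

(moved 0.9)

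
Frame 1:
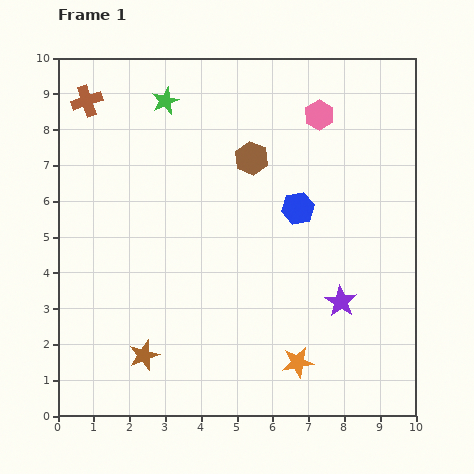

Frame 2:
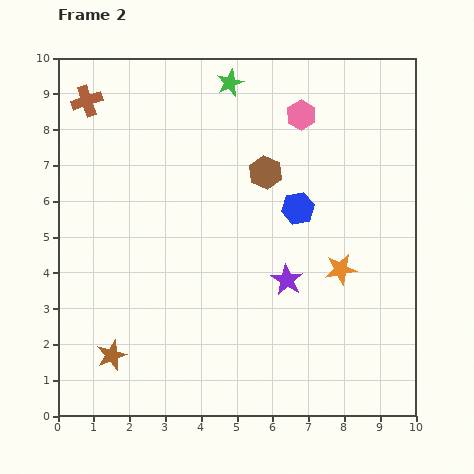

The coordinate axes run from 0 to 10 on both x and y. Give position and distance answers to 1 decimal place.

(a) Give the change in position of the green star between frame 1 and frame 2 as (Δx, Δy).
(1.8, 0.5)

The green star was at (3.0, 8.8) in frame 1 and (4.8, 9.3) in frame 2.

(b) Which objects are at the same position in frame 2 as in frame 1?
the blue hexagon, the brown cross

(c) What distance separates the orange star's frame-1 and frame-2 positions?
2.9

The orange star moved from (6.7, 1.5) to (7.9, 4.1), a distance of √(1.2² + 2.6²) ≈ 2.9.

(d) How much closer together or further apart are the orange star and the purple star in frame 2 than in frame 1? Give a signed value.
-0.6

Distance in frame 1: 2.1. Distance in frame 2: 1.5.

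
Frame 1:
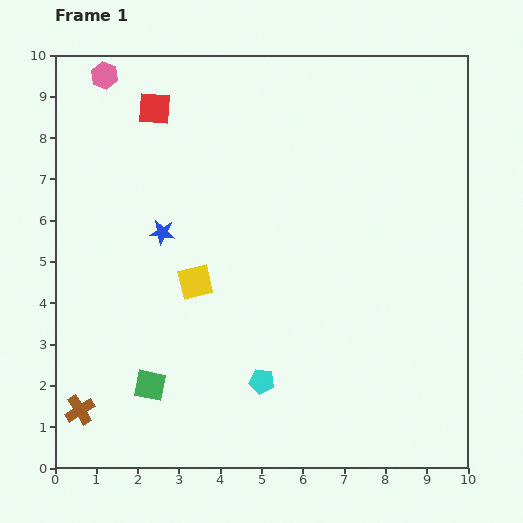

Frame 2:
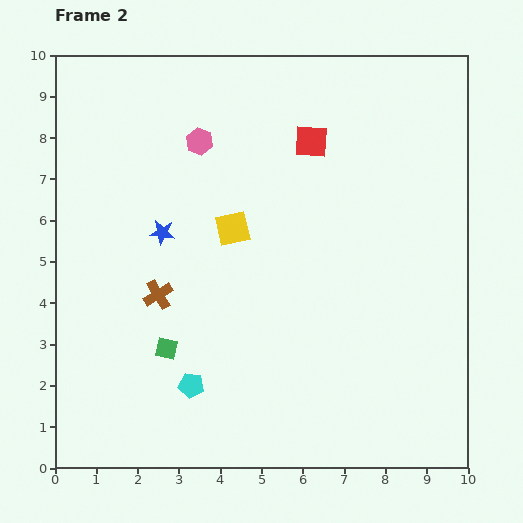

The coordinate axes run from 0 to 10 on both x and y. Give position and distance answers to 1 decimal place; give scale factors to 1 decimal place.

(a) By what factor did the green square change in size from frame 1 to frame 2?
0.7×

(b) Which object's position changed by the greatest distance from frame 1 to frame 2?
the red square

(moved 3.9; next 3.4)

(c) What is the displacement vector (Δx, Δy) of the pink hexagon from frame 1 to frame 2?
(2.3, -1.6)

The pink hexagon was at (1.2, 9.5) in frame 1 and (3.5, 7.9) in frame 2.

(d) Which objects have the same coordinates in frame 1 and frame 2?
the blue star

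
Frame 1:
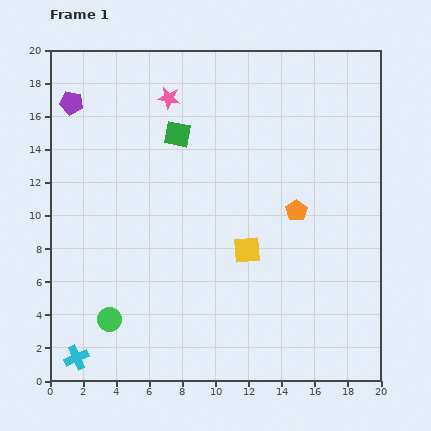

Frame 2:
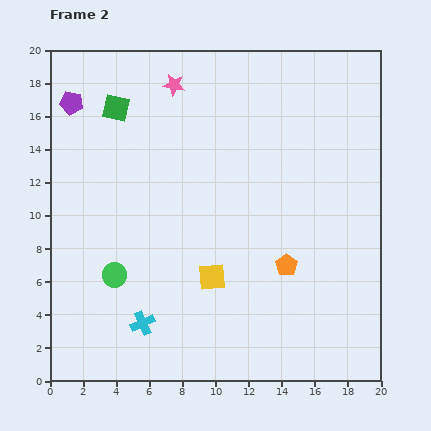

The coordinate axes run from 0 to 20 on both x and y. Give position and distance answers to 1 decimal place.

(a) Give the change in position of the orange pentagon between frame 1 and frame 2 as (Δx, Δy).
(-0.6, -3.3)

The orange pentagon was at (14.9, 10.3) in frame 1 and (14.3, 7.0) in frame 2.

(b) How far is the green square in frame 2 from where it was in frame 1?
4.0

The green square moved from (7.7, 14.9) to (4.0, 16.5), a distance of √(3.7² + 1.6²) ≈ 4.0.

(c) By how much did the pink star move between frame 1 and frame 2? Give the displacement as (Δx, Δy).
(0.3, 0.8)

The pink star was at (7.2, 17.1) in frame 1 and (7.5, 17.9) in frame 2.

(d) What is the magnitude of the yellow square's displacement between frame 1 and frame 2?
2.6

The yellow square moved from (11.9, 7.9) to (9.8, 6.3), a distance of √(2.1² + 1.6²) ≈ 2.6.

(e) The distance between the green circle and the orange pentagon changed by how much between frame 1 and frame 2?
-2.7

Distance in frame 1: 13.1. Distance in frame 2: 10.4.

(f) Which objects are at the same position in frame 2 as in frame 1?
the purple pentagon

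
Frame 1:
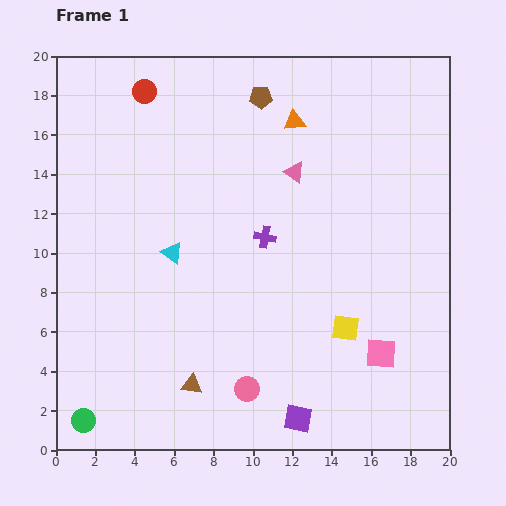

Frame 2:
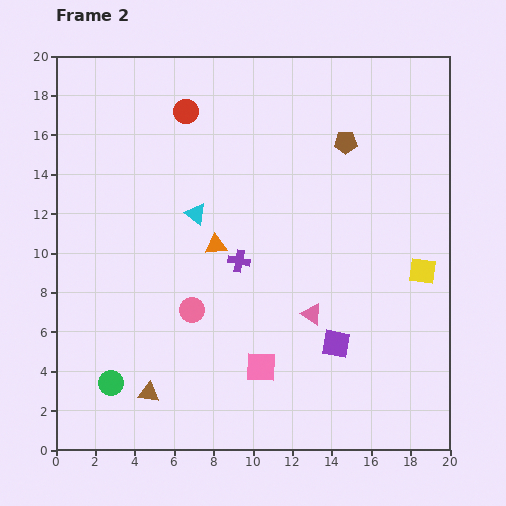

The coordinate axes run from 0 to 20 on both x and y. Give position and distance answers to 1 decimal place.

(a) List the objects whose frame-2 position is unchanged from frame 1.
none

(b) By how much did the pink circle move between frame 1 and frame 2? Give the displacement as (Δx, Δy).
(-2.8, 4.0)

The pink circle was at (9.7, 3.1) in frame 1 and (6.9, 7.1) in frame 2.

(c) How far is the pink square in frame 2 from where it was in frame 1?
6.1

The pink square moved from (16.5, 4.9) to (10.4, 4.2), a distance of √(6.1² + 0.7²) ≈ 6.1.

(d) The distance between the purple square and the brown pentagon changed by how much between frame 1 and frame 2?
-6.2

Distance in frame 1: 16.4. Distance in frame 2: 10.2.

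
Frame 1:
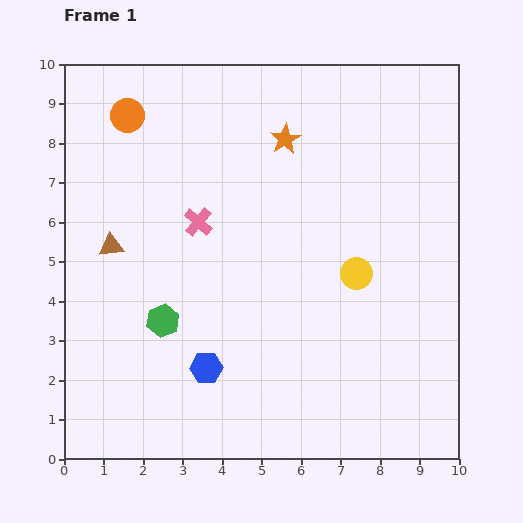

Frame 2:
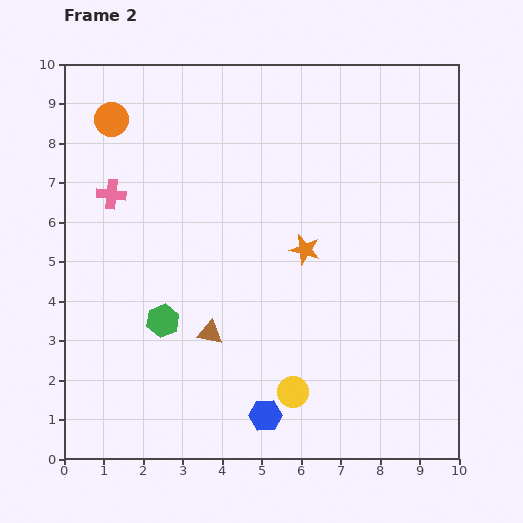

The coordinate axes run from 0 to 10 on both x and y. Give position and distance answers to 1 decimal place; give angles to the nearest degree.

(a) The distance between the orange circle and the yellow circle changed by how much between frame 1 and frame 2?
+1.3

Distance in frame 1: 7.0. Distance in frame 2: 8.3.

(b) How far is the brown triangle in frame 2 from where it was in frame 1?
3.3

The brown triangle moved from (1.2, 5.4) to (3.7, 3.2), a distance of √(2.5² + 2.2²) ≈ 3.3.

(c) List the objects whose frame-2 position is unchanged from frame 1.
the green hexagon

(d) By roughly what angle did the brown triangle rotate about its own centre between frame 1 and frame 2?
16° clockwise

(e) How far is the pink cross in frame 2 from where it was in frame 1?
2.3

The pink cross moved from (3.4, 6.0) to (1.2, 6.7), a distance of √(2.2² + 0.7²) ≈ 2.3.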